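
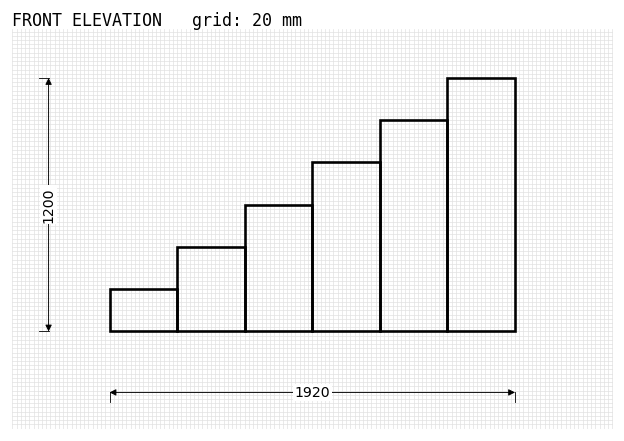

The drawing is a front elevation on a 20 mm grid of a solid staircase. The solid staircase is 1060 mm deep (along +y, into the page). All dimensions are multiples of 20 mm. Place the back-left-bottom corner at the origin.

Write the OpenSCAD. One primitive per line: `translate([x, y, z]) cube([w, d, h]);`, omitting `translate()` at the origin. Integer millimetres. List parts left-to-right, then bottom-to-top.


cube([320, 1060, 200]);
translate([320, 0, 0]) cube([320, 1060, 400]);
translate([640, 0, 0]) cube([320, 1060, 600]);
translate([960, 0, 0]) cube([320, 1060, 800]);
translate([1280, 0, 0]) cube([320, 1060, 1000]);
translate([1600, 0, 0]) cube([320, 1060, 1200]);


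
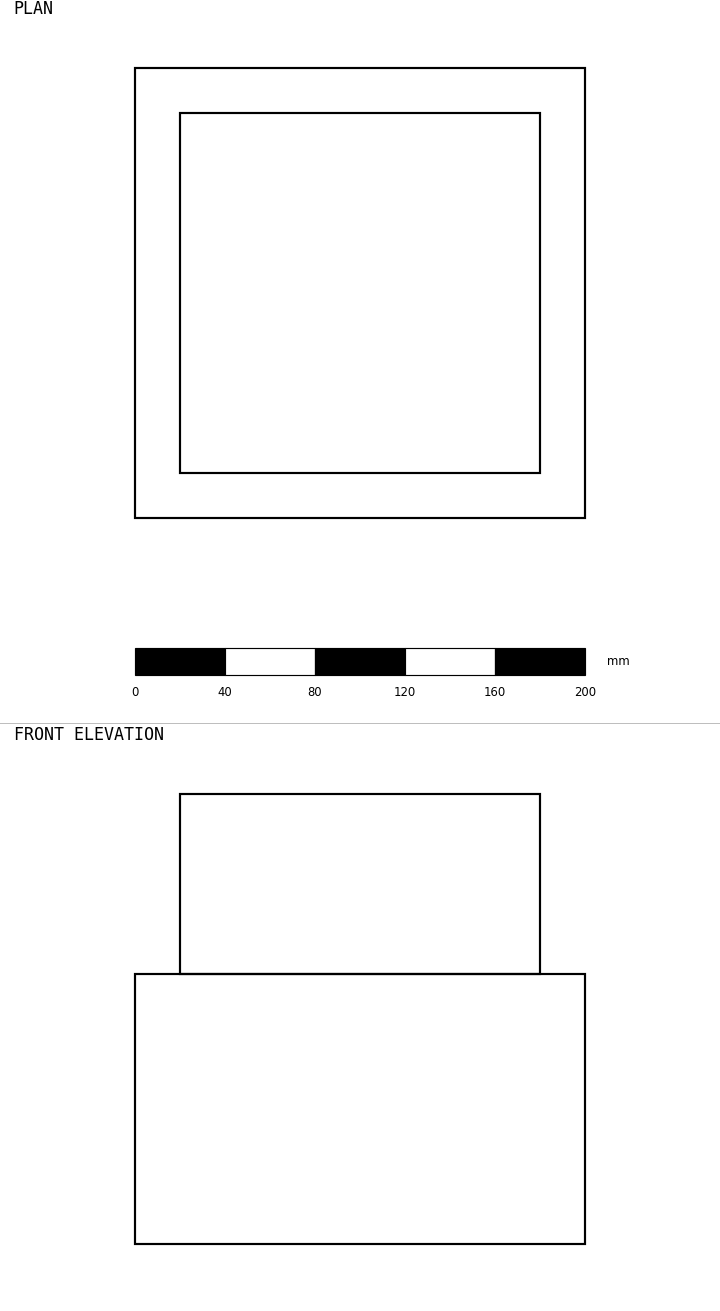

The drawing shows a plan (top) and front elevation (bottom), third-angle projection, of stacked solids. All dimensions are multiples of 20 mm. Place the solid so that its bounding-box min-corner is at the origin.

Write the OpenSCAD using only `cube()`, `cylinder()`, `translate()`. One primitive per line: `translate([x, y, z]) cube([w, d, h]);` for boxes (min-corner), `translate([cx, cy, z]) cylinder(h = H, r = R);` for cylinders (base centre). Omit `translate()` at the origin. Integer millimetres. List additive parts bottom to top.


cube([200, 200, 120]);
translate([20, 20, 120]) cube([160, 160, 80]);


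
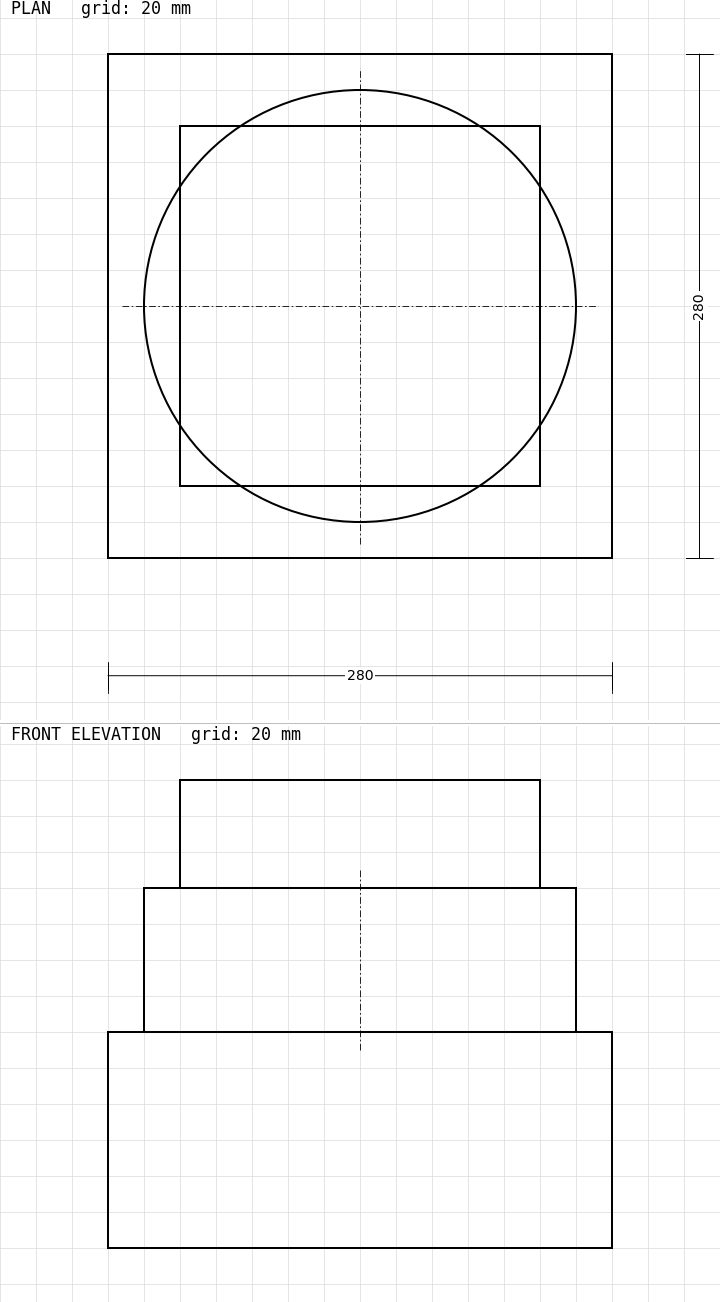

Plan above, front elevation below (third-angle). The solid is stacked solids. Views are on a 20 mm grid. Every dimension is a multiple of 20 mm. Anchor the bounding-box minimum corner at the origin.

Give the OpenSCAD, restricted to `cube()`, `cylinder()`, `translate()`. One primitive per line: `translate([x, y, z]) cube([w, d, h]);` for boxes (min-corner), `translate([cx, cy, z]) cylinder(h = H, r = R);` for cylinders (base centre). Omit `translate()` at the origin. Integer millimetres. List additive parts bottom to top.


cube([280, 280, 120]);
translate([140, 140, 120]) cylinder(h = 80, r = 120);
translate([40, 40, 200]) cube([200, 200, 60]);


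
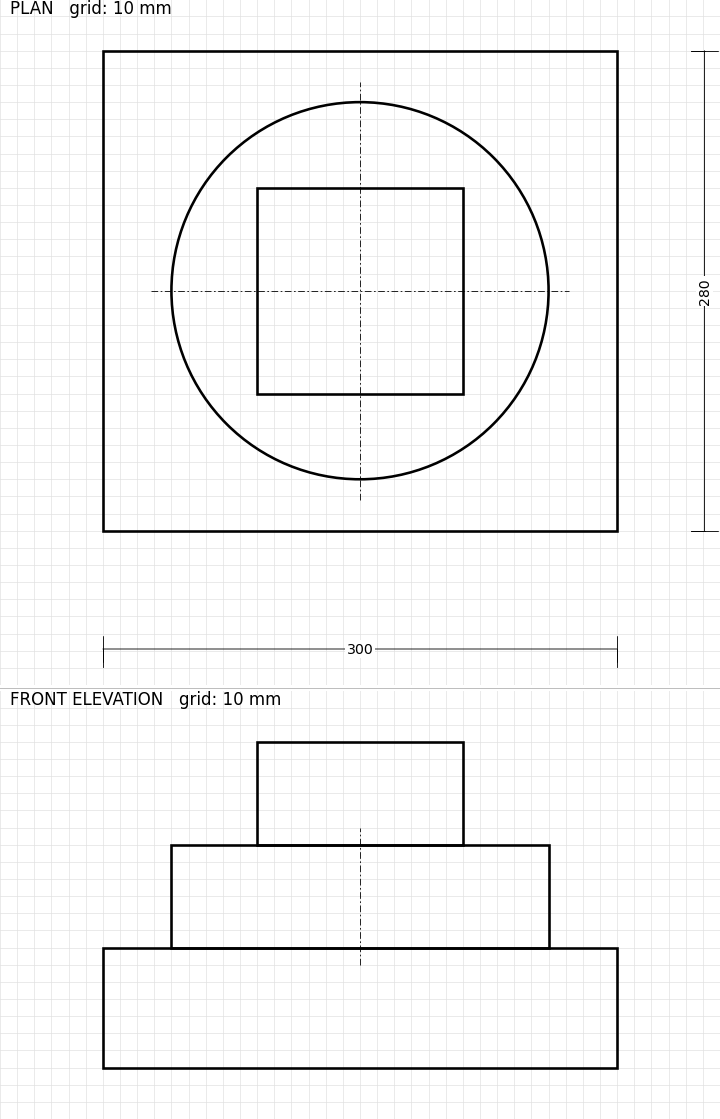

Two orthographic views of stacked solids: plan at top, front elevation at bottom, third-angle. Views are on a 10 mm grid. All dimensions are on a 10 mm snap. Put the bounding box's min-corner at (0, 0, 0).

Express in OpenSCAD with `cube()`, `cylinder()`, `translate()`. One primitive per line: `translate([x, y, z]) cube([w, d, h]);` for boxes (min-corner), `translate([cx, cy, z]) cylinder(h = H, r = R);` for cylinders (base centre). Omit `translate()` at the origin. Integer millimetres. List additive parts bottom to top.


cube([300, 280, 70]);
translate([150, 140, 70]) cylinder(h = 60, r = 110);
translate([90, 80, 130]) cube([120, 120, 60]);


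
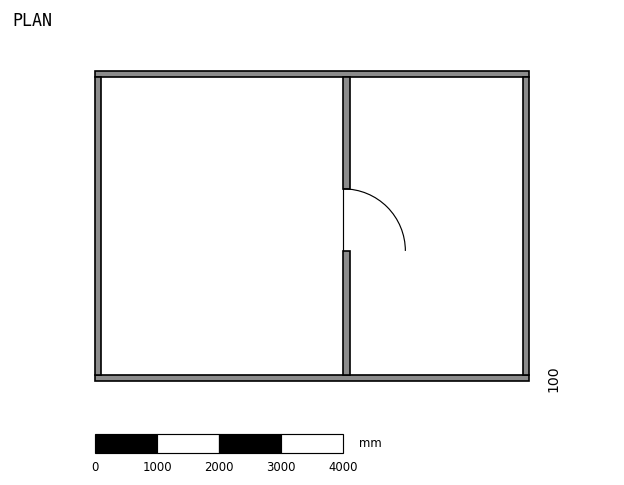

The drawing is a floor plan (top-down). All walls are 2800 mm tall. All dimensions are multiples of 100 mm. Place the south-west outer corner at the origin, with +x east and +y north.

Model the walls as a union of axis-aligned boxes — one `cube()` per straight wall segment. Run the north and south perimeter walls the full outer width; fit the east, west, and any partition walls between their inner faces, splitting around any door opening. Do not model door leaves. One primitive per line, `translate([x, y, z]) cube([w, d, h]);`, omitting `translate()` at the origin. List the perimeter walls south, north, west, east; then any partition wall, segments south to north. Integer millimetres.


cube([7000, 100, 2800]);
translate([0, 4900, 0]) cube([7000, 100, 2800]);
translate([0, 100, 0]) cube([100, 4800, 2800]);
translate([6900, 100, 0]) cube([100, 4800, 2800]);
translate([4000, 100, 0]) cube([100, 2000, 2800]);
translate([4000, 3100, 0]) cube([100, 1800, 2800]);


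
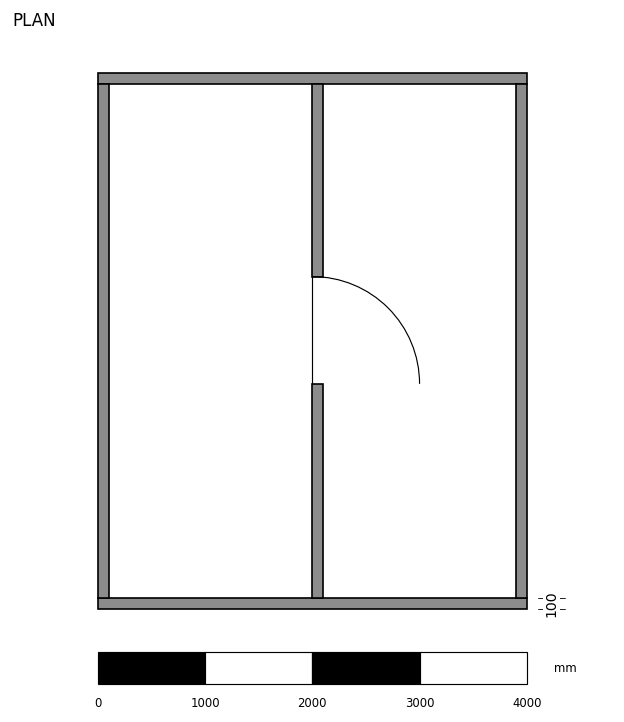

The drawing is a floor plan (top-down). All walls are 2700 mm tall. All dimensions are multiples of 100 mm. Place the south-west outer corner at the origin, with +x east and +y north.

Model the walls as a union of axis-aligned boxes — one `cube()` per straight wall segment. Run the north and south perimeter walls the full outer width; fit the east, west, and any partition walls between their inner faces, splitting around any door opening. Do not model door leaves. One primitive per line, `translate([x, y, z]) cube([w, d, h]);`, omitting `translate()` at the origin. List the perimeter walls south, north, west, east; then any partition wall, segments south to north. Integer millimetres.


cube([4000, 100, 2700]);
translate([0, 4900, 0]) cube([4000, 100, 2700]);
translate([0, 100, 0]) cube([100, 4800, 2700]);
translate([3900, 100, 0]) cube([100, 4800, 2700]);
translate([2000, 100, 0]) cube([100, 2000, 2700]);
translate([2000, 3100, 0]) cube([100, 1800, 2700]);


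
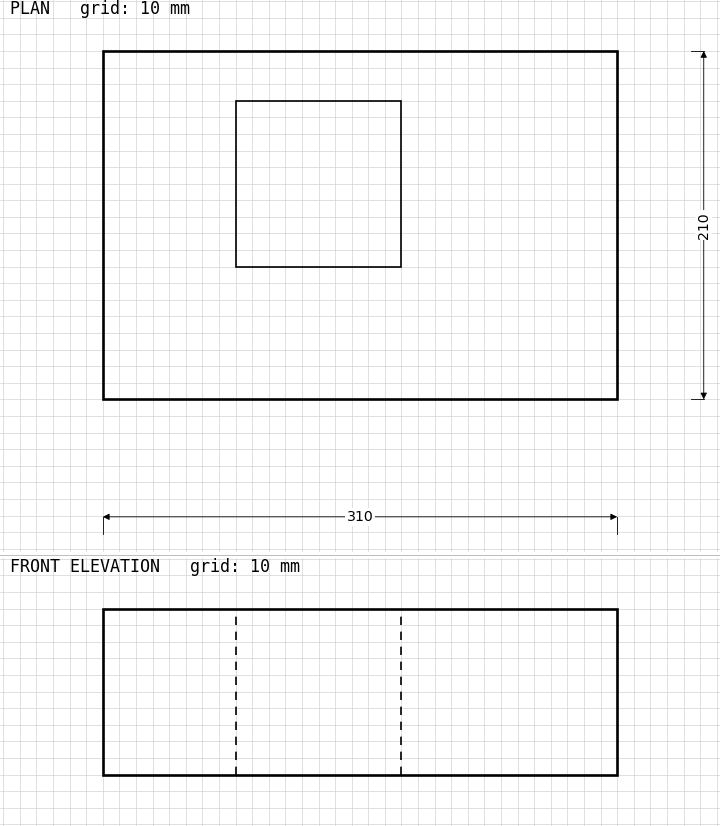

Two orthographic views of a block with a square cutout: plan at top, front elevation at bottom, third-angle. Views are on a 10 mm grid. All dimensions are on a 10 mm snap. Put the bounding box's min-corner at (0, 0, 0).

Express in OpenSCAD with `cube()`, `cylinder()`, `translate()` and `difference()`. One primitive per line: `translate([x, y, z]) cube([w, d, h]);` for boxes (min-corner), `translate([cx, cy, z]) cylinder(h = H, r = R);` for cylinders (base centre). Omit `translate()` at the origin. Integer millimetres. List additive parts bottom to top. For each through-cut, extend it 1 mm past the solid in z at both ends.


difference() {
  cube([310, 210, 100]);
  translate([80, 80, -1]) cube([100, 100, 102]);
}


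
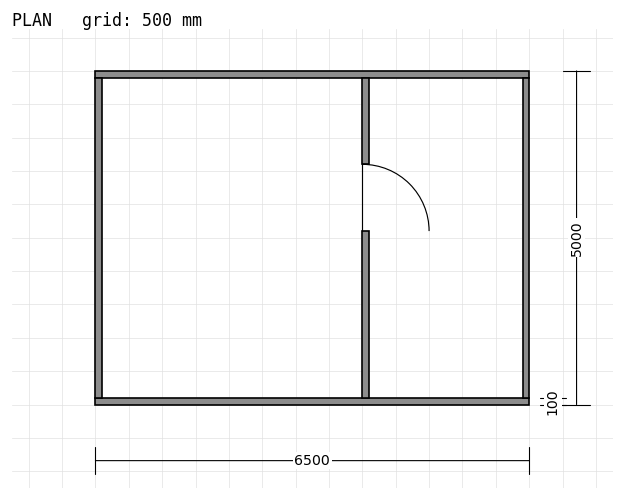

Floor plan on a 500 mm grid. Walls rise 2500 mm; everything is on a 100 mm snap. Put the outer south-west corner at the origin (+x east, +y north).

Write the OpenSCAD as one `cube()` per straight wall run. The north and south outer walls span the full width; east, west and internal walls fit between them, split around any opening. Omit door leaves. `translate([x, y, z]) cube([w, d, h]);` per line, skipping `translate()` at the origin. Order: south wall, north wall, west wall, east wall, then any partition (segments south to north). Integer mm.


cube([6500, 100, 2500]);
translate([0, 4900, 0]) cube([6500, 100, 2500]);
translate([0, 100, 0]) cube([100, 4800, 2500]);
translate([6400, 100, 0]) cube([100, 4800, 2500]);
translate([4000, 100, 0]) cube([100, 2500, 2500]);
translate([4000, 3600, 0]) cube([100, 1300, 2500]);


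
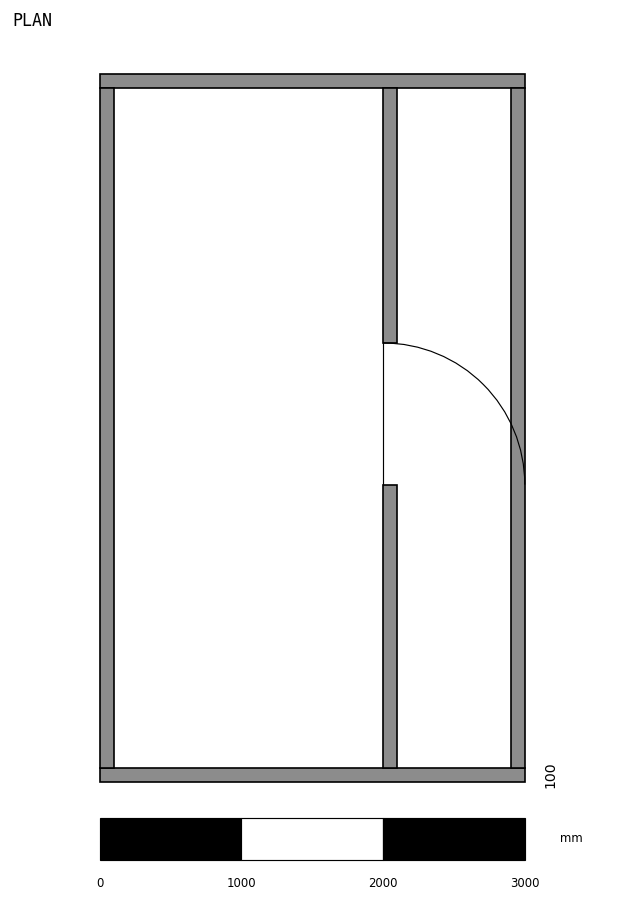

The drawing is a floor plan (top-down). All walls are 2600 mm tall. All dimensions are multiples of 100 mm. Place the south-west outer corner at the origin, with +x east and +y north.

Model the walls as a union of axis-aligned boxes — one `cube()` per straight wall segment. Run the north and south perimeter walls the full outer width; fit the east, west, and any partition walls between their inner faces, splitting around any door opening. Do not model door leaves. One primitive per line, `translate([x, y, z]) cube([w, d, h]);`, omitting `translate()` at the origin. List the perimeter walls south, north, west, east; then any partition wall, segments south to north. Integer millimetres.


cube([3000, 100, 2600]);
translate([0, 4900, 0]) cube([3000, 100, 2600]);
translate([0, 100, 0]) cube([100, 4800, 2600]);
translate([2900, 100, 0]) cube([100, 4800, 2600]);
translate([2000, 100, 0]) cube([100, 2000, 2600]);
translate([2000, 3100, 0]) cube([100, 1800, 2600]);


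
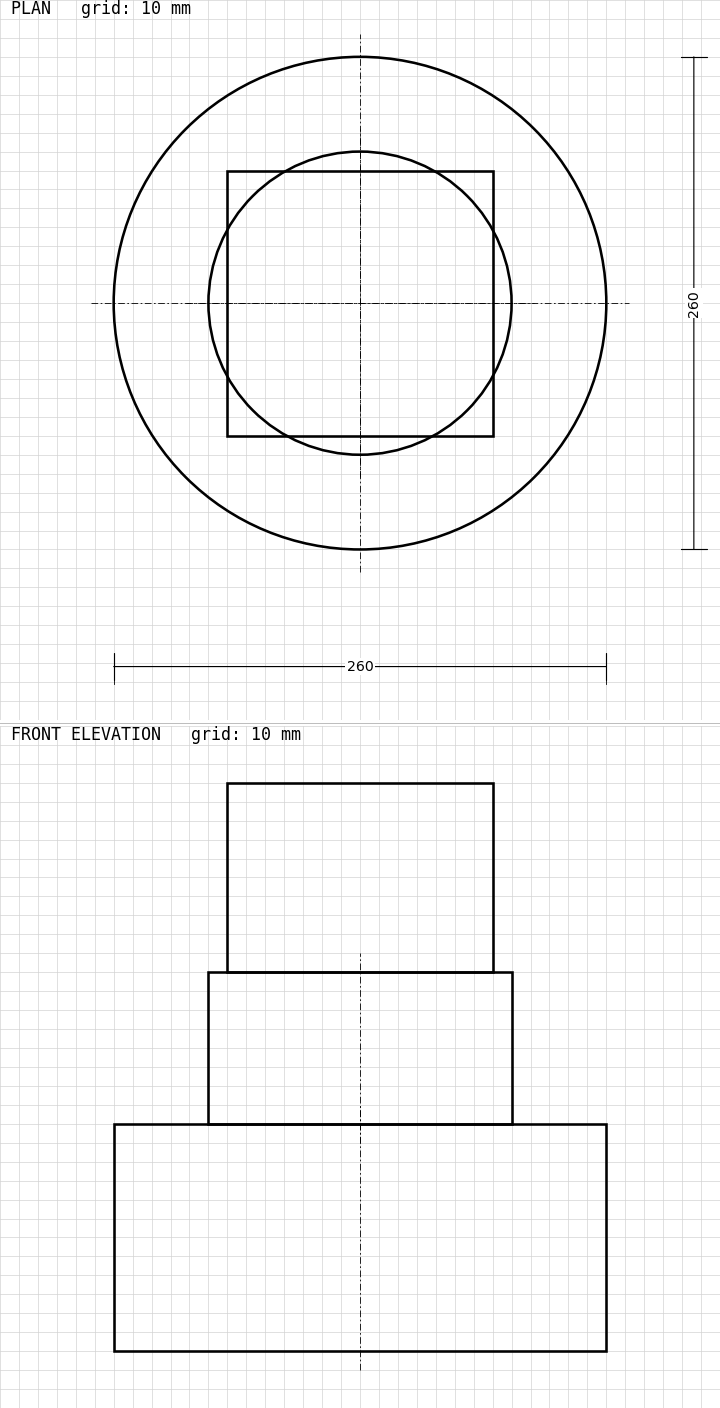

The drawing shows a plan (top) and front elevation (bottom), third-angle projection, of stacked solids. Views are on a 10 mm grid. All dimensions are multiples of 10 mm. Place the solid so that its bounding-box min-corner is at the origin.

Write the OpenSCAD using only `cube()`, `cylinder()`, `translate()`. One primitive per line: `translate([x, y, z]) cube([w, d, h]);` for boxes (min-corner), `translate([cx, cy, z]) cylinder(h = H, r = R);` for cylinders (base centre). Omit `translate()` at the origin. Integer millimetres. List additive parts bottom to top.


translate([130, 130, 0]) cylinder(h = 120, r = 130);
translate([130, 130, 120]) cylinder(h = 80, r = 80);
translate([60, 60, 200]) cube([140, 140, 100]);


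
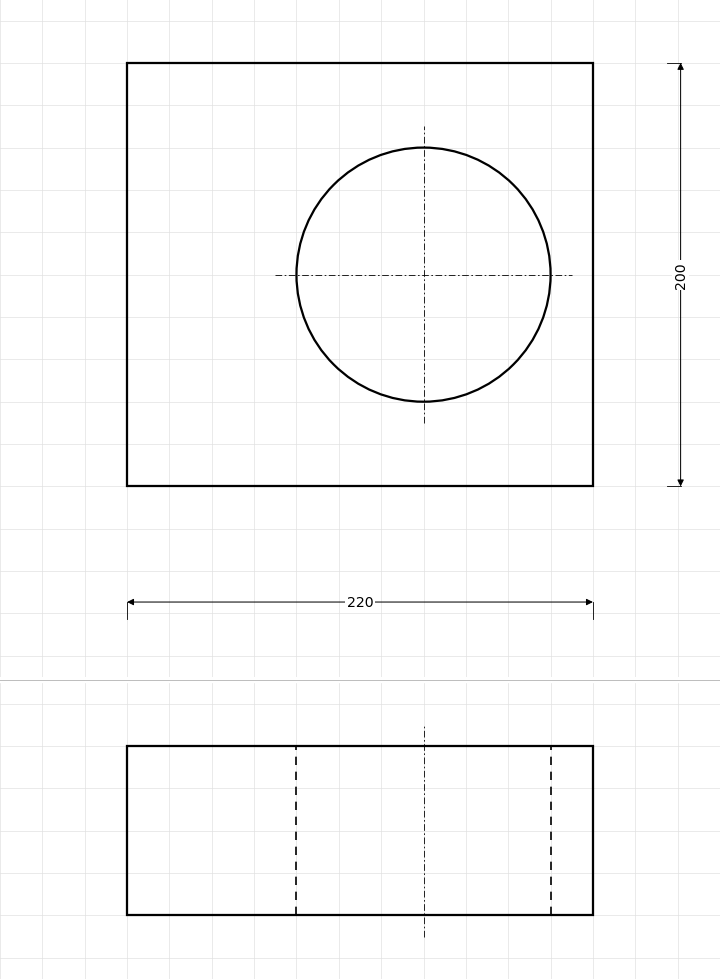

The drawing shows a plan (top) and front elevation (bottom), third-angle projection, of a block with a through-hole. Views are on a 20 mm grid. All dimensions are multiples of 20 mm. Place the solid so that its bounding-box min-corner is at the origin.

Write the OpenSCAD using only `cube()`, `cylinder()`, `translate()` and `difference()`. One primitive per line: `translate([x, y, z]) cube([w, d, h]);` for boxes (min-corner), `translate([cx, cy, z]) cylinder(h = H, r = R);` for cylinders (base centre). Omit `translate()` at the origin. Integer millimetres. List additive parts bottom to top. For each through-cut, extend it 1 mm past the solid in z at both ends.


difference() {
  cube([220, 200, 80]);
  translate([140, 100, -1]) cylinder(h = 82, r = 60);
}


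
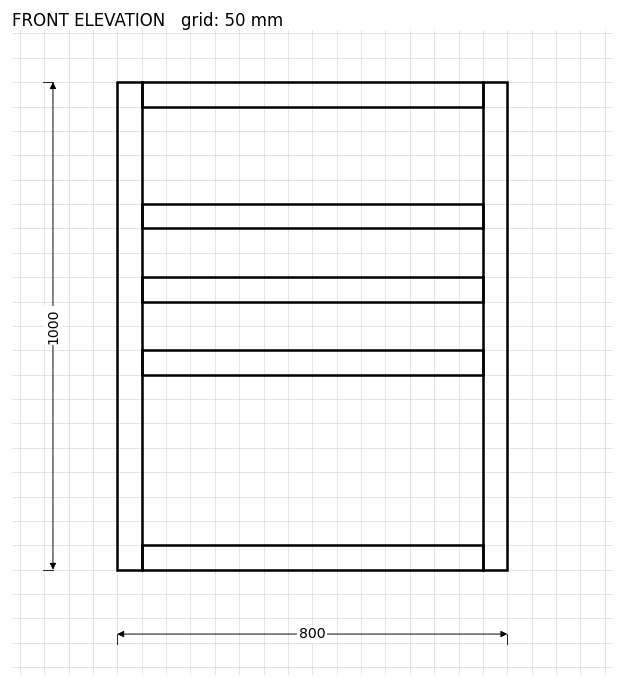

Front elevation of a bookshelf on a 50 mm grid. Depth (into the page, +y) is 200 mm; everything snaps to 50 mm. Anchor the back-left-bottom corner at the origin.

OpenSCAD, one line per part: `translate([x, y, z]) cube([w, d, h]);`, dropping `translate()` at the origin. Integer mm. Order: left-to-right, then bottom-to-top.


cube([50, 200, 1000]);
translate([50, 0, 0]) cube([700, 200, 50]);
translate([50, 0, 400]) cube([700, 200, 50]);
translate([50, 0, 550]) cube([700, 200, 50]);
translate([50, 0, 700]) cube([700, 200, 50]);
translate([50, 0, 950]) cube([700, 200, 50]);
translate([750, 0, 0]) cube([50, 200, 1000]);


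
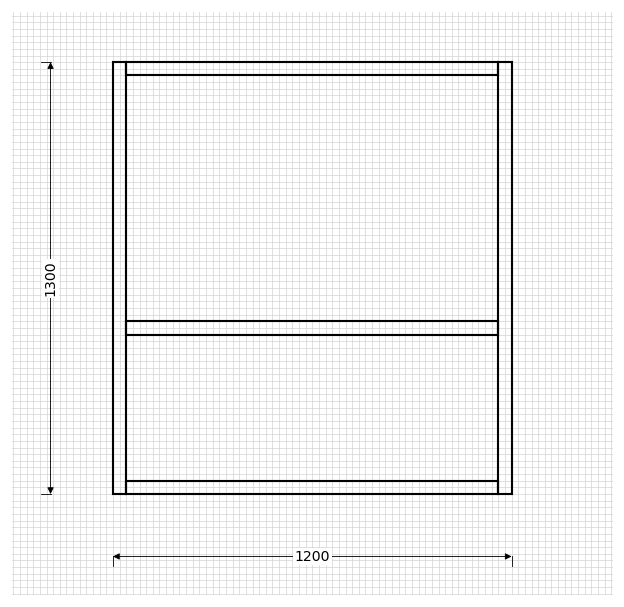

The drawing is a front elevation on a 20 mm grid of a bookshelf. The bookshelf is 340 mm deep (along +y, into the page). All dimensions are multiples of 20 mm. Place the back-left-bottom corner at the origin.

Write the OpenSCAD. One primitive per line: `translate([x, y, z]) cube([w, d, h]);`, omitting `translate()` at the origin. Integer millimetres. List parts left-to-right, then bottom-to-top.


cube([40, 340, 1300]);
translate([40, 0, 0]) cube([1120, 340, 40]);
translate([40, 0, 480]) cube([1120, 340, 40]);
translate([40, 0, 1260]) cube([1120, 340, 40]);
translate([1160, 0, 0]) cube([40, 340, 1300]);


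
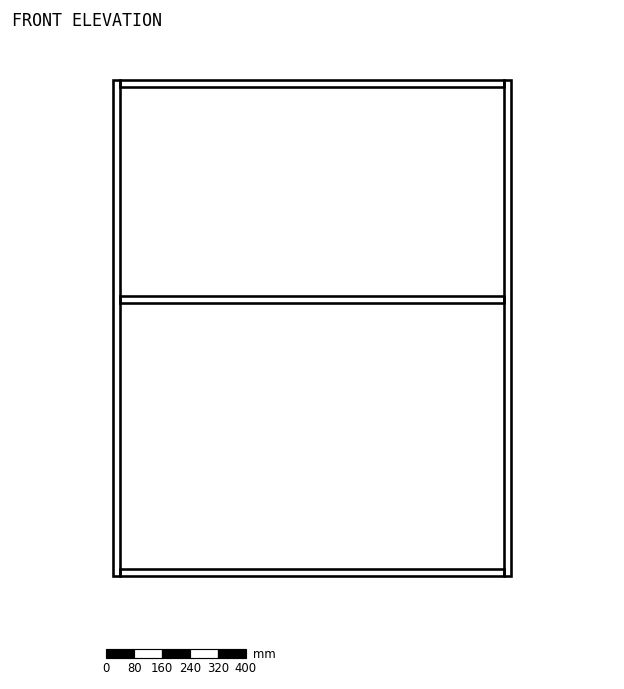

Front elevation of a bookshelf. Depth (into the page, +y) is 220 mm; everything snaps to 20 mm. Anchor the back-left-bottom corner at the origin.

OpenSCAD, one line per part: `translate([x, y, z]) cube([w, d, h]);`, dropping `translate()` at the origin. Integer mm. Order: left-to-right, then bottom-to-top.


cube([20, 220, 1420]);
translate([20, 0, 0]) cube([1100, 220, 20]);
translate([20, 0, 780]) cube([1100, 220, 20]);
translate([20, 0, 1400]) cube([1100, 220, 20]);
translate([1120, 0, 0]) cube([20, 220, 1420]);


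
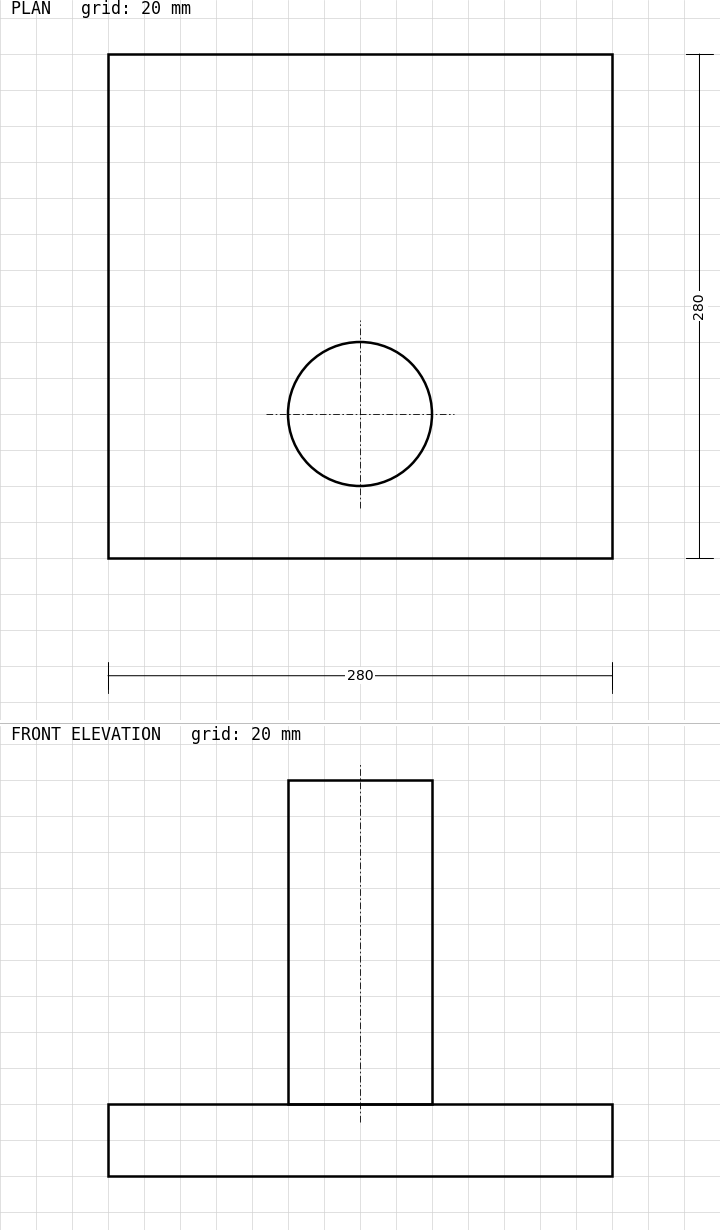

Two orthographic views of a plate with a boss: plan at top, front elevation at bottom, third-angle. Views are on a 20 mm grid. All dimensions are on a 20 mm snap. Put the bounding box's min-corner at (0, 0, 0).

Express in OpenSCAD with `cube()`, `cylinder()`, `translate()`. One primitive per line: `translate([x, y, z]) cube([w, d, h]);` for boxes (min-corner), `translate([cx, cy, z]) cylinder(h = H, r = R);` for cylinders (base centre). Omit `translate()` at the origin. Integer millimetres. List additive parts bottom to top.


cube([280, 280, 40]);
translate([140, 80, 40]) cylinder(h = 180, r = 40);


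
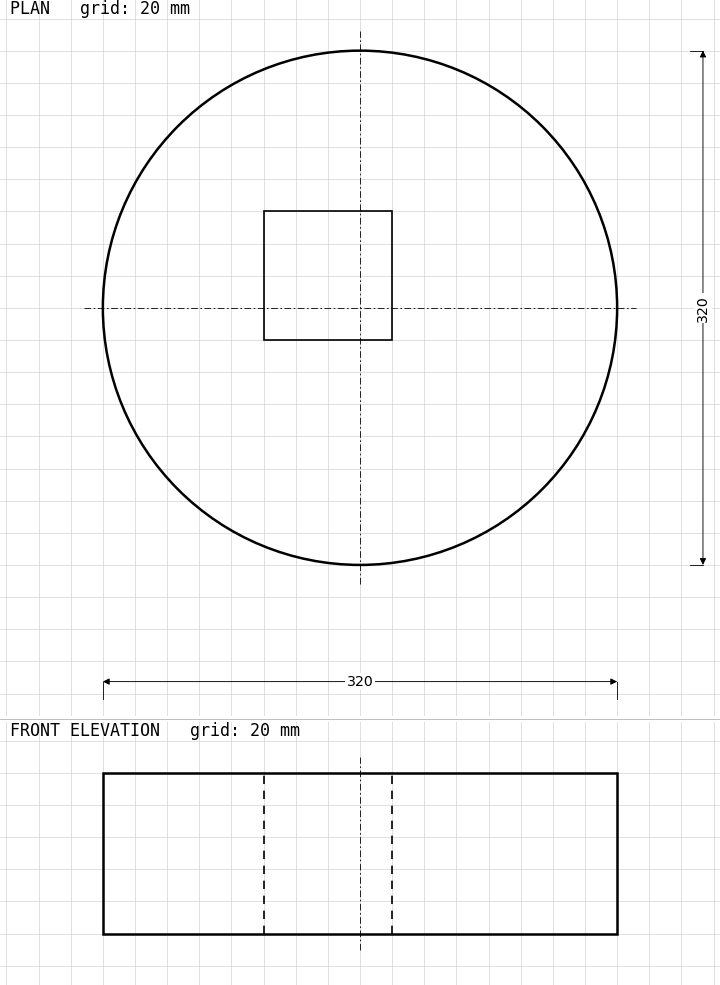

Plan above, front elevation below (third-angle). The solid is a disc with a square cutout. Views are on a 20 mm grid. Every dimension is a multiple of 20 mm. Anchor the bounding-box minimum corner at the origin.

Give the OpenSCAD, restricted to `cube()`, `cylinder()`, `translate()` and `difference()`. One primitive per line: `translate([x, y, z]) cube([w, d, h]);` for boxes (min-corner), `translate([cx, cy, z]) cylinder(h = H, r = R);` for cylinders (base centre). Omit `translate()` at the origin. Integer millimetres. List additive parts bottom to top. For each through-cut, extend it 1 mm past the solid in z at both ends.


difference() {
  translate([160, 160, 0]) cylinder(h = 100, r = 160);
  translate([100, 140, -1]) cube([80, 80, 102]);
}


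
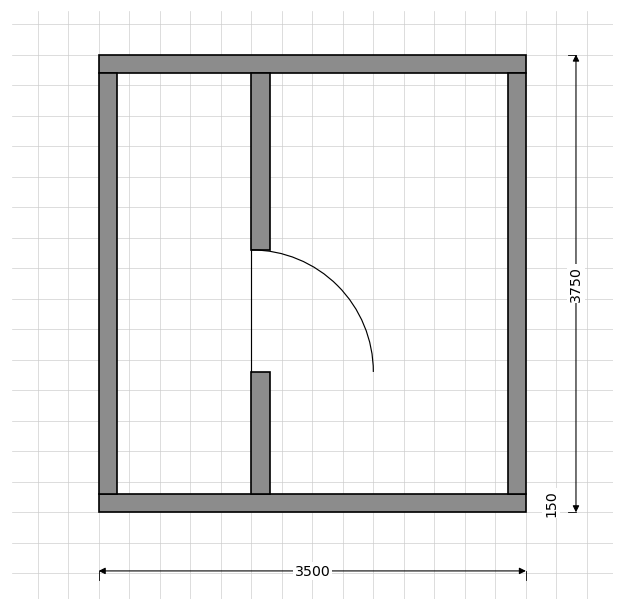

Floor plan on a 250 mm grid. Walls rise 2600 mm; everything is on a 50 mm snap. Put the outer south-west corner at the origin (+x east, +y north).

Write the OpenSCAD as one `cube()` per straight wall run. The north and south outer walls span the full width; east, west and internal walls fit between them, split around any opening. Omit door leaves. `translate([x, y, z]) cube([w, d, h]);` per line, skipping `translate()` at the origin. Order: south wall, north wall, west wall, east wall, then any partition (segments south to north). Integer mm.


cube([3500, 150, 2600]);
translate([0, 3600, 0]) cube([3500, 150, 2600]);
translate([0, 150, 0]) cube([150, 3450, 2600]);
translate([3350, 150, 0]) cube([150, 3450, 2600]);
translate([1250, 150, 0]) cube([150, 1000, 2600]);
translate([1250, 2150, 0]) cube([150, 1450, 2600]);


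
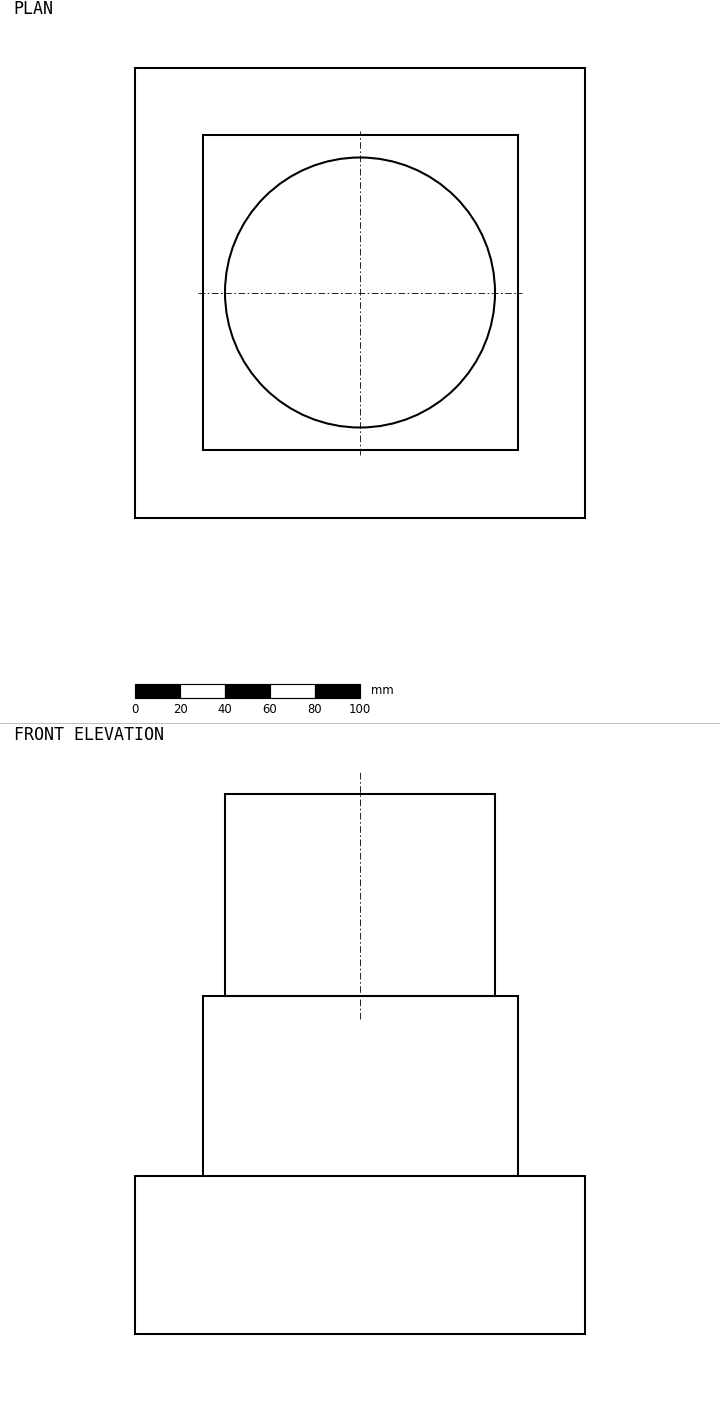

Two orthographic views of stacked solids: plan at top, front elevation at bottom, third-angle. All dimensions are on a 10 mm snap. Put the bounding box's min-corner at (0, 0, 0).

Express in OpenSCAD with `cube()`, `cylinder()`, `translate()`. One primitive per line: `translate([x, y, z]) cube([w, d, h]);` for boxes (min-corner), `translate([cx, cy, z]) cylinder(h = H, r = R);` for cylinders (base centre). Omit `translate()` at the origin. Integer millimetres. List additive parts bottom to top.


cube([200, 200, 70]);
translate([30, 30, 70]) cube([140, 140, 80]);
translate([100, 100, 150]) cylinder(h = 90, r = 60);


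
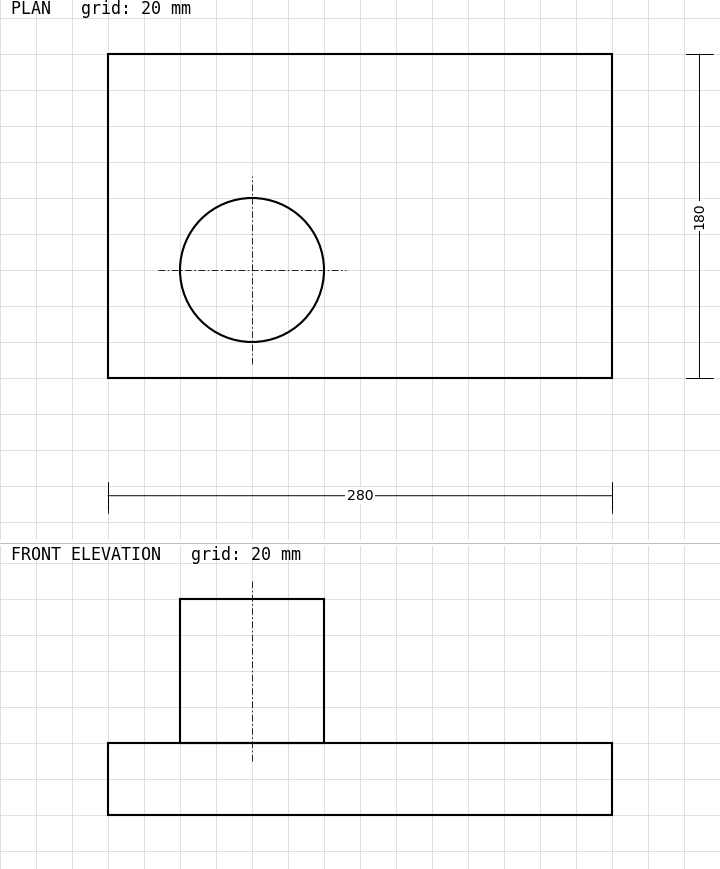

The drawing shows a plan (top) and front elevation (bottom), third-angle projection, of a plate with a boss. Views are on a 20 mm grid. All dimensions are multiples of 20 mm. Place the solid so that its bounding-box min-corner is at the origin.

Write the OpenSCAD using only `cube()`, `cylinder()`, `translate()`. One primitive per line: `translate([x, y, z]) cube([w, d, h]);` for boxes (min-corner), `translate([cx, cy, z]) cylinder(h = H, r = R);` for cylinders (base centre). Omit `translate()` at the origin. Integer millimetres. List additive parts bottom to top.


cube([280, 180, 40]);
translate([80, 60, 40]) cylinder(h = 80, r = 40);


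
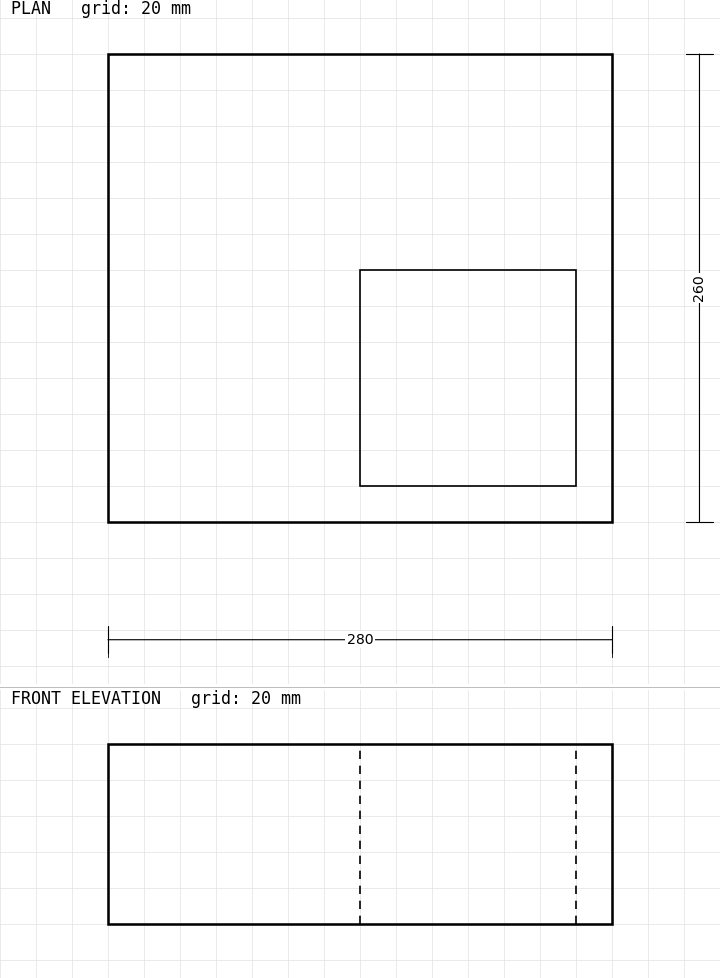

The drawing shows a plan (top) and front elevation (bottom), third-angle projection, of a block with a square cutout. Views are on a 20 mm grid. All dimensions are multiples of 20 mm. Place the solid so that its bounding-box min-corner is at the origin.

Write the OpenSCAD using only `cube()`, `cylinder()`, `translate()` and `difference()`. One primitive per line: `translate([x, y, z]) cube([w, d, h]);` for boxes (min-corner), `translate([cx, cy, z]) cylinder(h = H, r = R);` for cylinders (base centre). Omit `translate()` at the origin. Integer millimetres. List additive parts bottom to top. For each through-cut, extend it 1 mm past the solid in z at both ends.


difference() {
  cube([280, 260, 100]);
  translate([140, 20, -1]) cube([120, 120, 102]);
}


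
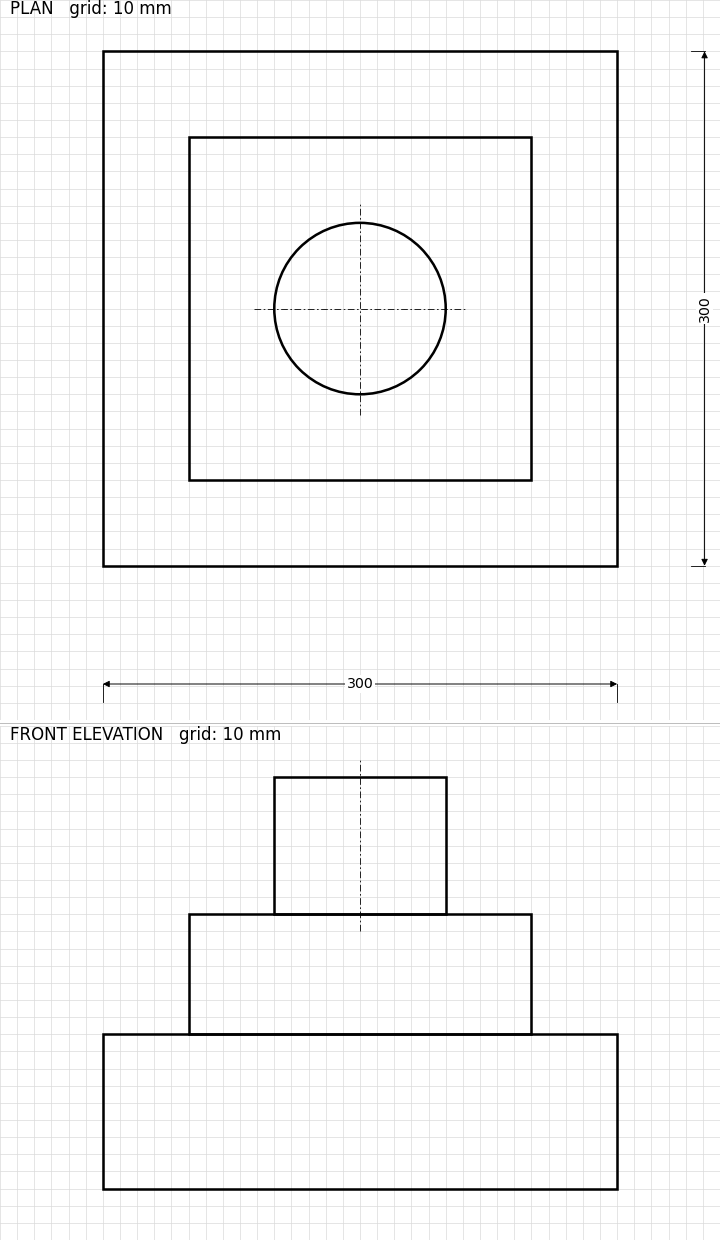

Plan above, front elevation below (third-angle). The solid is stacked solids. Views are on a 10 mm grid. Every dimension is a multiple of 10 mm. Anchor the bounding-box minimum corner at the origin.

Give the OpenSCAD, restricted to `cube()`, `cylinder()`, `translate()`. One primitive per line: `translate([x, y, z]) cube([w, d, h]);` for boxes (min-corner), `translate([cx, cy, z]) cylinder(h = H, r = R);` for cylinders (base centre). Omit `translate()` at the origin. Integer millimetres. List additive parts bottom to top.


cube([300, 300, 90]);
translate([50, 50, 90]) cube([200, 200, 70]);
translate([150, 150, 160]) cylinder(h = 80, r = 50);


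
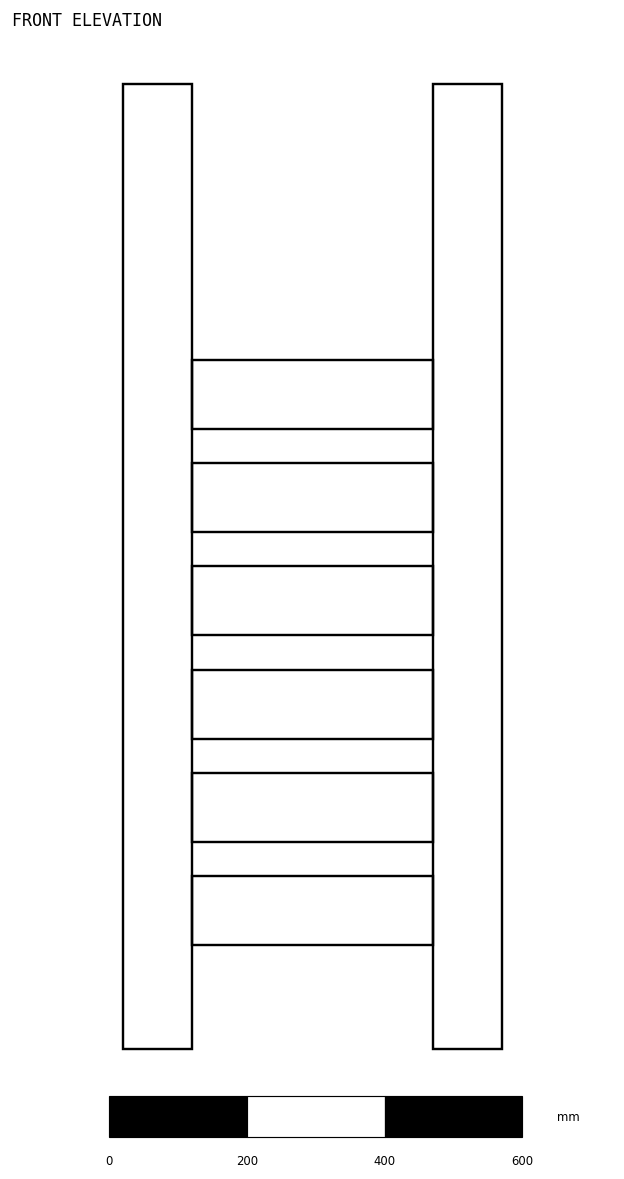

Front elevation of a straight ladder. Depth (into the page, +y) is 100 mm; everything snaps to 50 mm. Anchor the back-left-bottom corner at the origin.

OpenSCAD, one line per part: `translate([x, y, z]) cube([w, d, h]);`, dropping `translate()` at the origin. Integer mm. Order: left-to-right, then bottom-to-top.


cube([100, 100, 1400]);
translate([100, 0, 150]) cube([350, 100, 100]);
translate([100, 0, 300]) cube([350, 100, 100]);
translate([100, 0, 450]) cube([350, 100, 100]);
translate([100, 0, 600]) cube([350, 100, 100]);
translate([100, 0, 750]) cube([350, 100, 100]);
translate([100, 0, 900]) cube([350, 100, 100]);
translate([450, 0, 0]) cube([100, 100, 1400]);


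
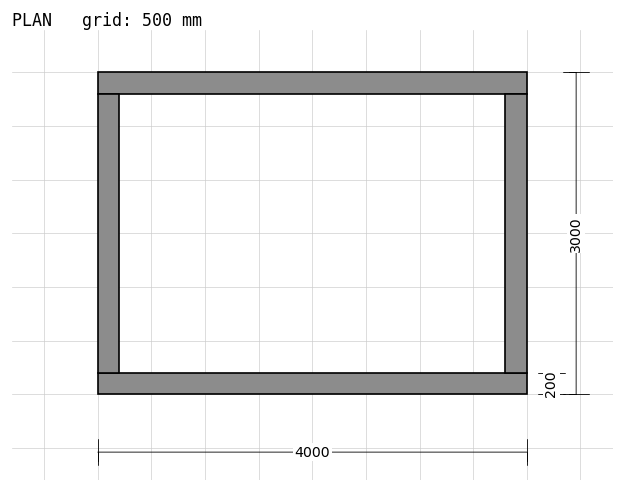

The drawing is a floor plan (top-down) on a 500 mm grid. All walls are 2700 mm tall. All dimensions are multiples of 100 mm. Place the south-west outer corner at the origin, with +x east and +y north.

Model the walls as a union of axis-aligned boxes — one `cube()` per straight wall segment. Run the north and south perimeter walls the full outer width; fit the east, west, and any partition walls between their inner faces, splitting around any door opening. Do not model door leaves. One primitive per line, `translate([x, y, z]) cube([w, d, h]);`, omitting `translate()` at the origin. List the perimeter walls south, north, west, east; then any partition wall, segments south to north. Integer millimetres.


cube([4000, 200, 2700]);
translate([0, 2800, 0]) cube([4000, 200, 2700]);
translate([0, 200, 0]) cube([200, 2600, 2700]);
translate([3800, 200, 0]) cube([200, 2600, 2700]);


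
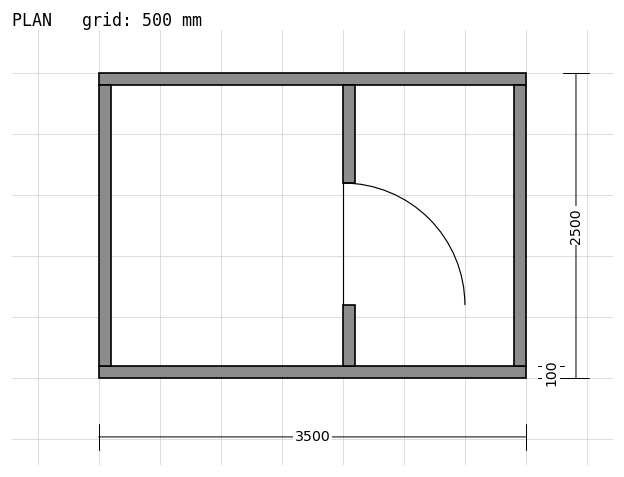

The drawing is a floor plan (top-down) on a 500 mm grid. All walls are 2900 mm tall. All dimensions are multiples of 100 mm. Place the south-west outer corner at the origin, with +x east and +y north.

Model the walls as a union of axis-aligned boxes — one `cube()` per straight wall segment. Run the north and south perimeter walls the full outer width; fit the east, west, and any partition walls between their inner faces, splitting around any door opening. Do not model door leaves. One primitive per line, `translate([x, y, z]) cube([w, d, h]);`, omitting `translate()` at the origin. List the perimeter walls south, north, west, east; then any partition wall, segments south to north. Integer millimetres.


cube([3500, 100, 2900]);
translate([0, 2400, 0]) cube([3500, 100, 2900]);
translate([0, 100, 0]) cube([100, 2300, 2900]);
translate([3400, 100, 0]) cube([100, 2300, 2900]);
translate([2000, 100, 0]) cube([100, 500, 2900]);
translate([2000, 1600, 0]) cube([100, 800, 2900]);


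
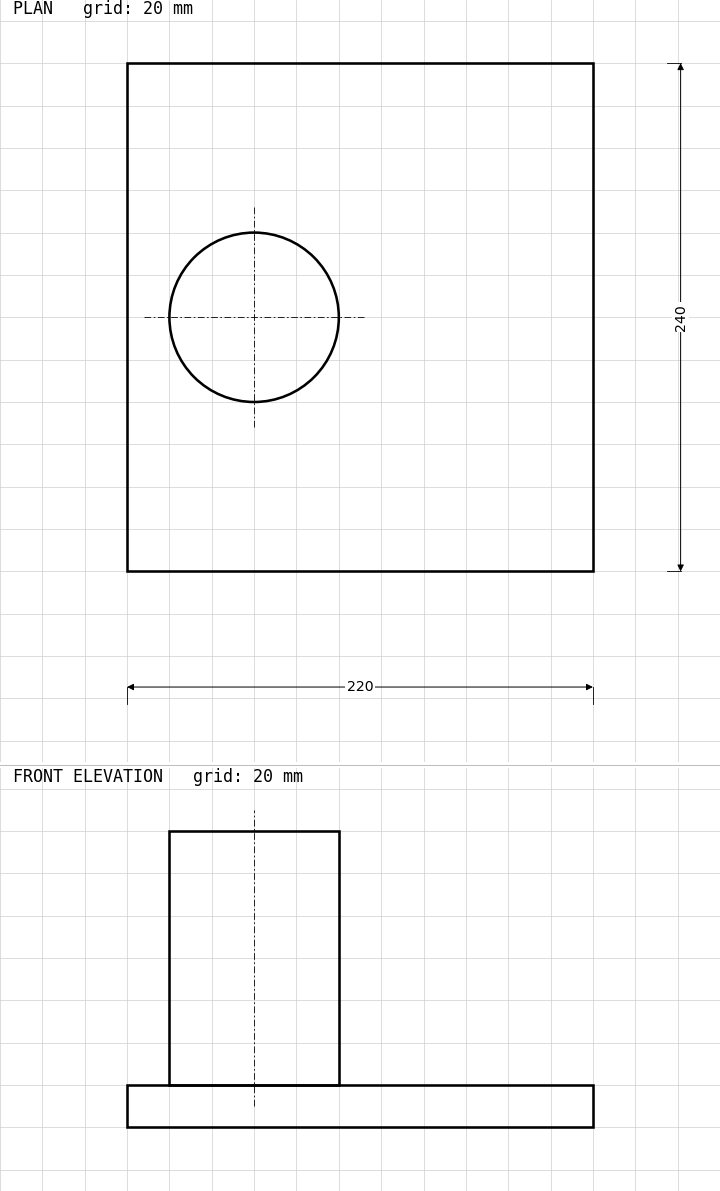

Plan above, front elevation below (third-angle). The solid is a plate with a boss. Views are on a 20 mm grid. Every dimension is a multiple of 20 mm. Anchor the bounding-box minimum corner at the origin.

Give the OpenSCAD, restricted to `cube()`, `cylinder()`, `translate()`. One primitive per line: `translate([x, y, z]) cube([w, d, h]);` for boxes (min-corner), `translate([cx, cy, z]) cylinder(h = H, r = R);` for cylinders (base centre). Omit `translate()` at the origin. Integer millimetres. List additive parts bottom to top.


cube([220, 240, 20]);
translate([60, 120, 20]) cylinder(h = 120, r = 40);


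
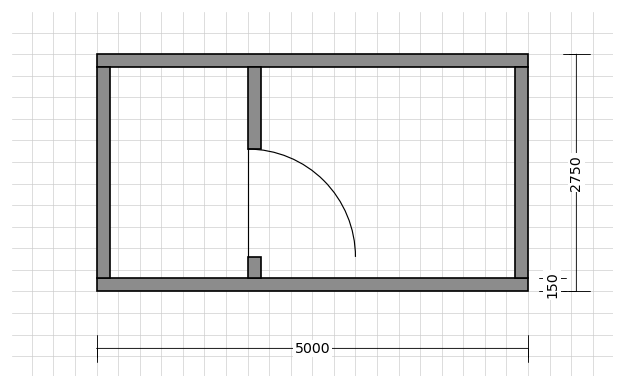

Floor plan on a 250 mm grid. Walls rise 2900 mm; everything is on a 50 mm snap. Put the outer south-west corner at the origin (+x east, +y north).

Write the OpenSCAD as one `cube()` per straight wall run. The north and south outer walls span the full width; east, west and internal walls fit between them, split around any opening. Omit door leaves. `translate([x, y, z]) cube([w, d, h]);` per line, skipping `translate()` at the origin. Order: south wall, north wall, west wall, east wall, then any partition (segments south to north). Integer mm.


cube([5000, 150, 2900]);
translate([0, 2600, 0]) cube([5000, 150, 2900]);
translate([0, 150, 0]) cube([150, 2450, 2900]);
translate([4850, 150, 0]) cube([150, 2450, 2900]);
translate([1750, 150, 0]) cube([150, 250, 2900]);
translate([1750, 1650, 0]) cube([150, 950, 2900]);


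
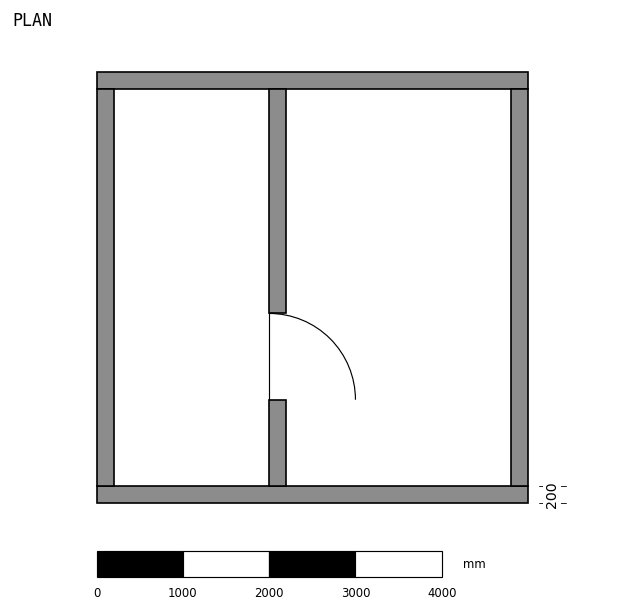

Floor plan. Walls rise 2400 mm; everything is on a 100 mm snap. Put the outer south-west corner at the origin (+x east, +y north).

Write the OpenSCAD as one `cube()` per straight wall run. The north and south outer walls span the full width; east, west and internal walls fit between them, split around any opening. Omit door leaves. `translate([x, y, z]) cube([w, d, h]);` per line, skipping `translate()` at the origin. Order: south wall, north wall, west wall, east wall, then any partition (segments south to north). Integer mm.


cube([5000, 200, 2400]);
translate([0, 4800, 0]) cube([5000, 200, 2400]);
translate([0, 200, 0]) cube([200, 4600, 2400]);
translate([4800, 200, 0]) cube([200, 4600, 2400]);
translate([2000, 200, 0]) cube([200, 1000, 2400]);
translate([2000, 2200, 0]) cube([200, 2600, 2400]);


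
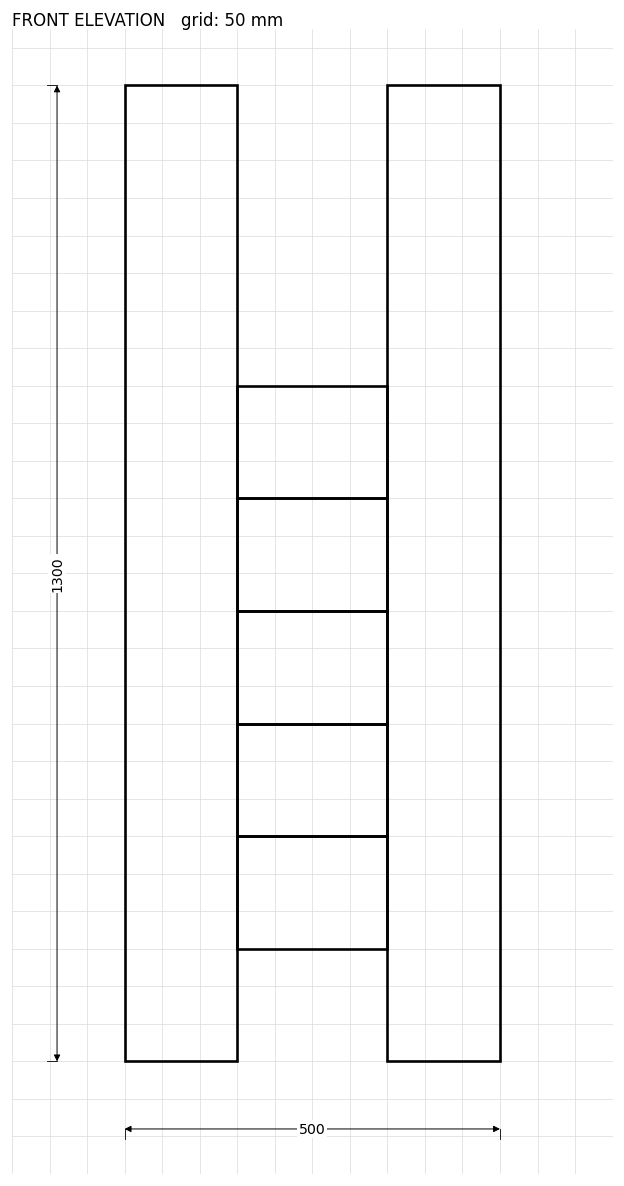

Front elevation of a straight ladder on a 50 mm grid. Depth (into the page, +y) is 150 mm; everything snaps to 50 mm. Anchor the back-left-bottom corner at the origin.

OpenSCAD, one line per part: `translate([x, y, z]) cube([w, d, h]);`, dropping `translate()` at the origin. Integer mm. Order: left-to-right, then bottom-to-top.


cube([150, 150, 1300]);
translate([150, 0, 150]) cube([200, 150, 150]);
translate([150, 0, 300]) cube([200, 150, 150]);
translate([150, 0, 450]) cube([200, 150, 150]);
translate([150, 0, 600]) cube([200, 150, 150]);
translate([150, 0, 750]) cube([200, 150, 150]);
translate([350, 0, 0]) cube([150, 150, 1300]);


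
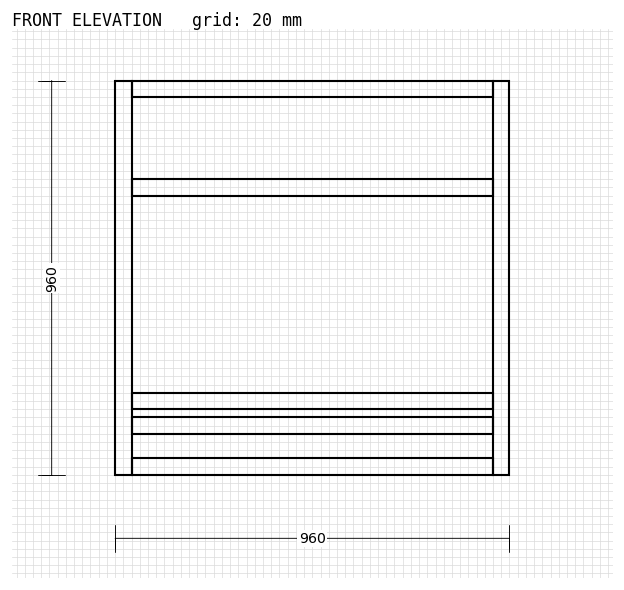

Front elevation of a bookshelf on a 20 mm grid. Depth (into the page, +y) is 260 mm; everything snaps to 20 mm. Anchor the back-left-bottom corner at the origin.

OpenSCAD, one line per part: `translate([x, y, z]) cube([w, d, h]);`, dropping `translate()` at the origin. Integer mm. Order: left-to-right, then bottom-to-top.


cube([40, 260, 960]);
translate([40, 0, 0]) cube([880, 260, 40]);
translate([40, 0, 100]) cube([880, 260, 40]);
translate([40, 0, 160]) cube([880, 260, 40]);
translate([40, 0, 680]) cube([880, 260, 40]);
translate([40, 0, 920]) cube([880, 260, 40]);
translate([920, 0, 0]) cube([40, 260, 960]);


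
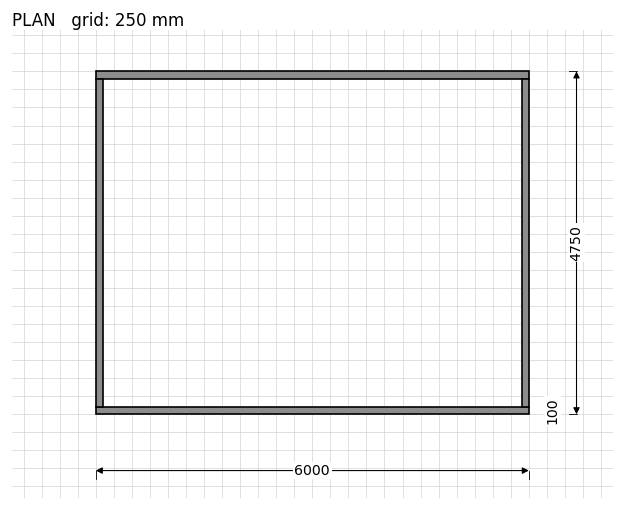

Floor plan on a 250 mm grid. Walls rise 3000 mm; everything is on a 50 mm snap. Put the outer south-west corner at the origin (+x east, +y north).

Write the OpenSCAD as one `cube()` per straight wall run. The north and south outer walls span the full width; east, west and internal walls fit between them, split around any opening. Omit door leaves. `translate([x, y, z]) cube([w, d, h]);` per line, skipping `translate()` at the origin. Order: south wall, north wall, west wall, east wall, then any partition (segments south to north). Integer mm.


cube([6000, 100, 3000]);
translate([0, 4650, 0]) cube([6000, 100, 3000]);
translate([0, 100, 0]) cube([100, 4550, 3000]);
translate([5900, 100, 0]) cube([100, 4550, 3000]);


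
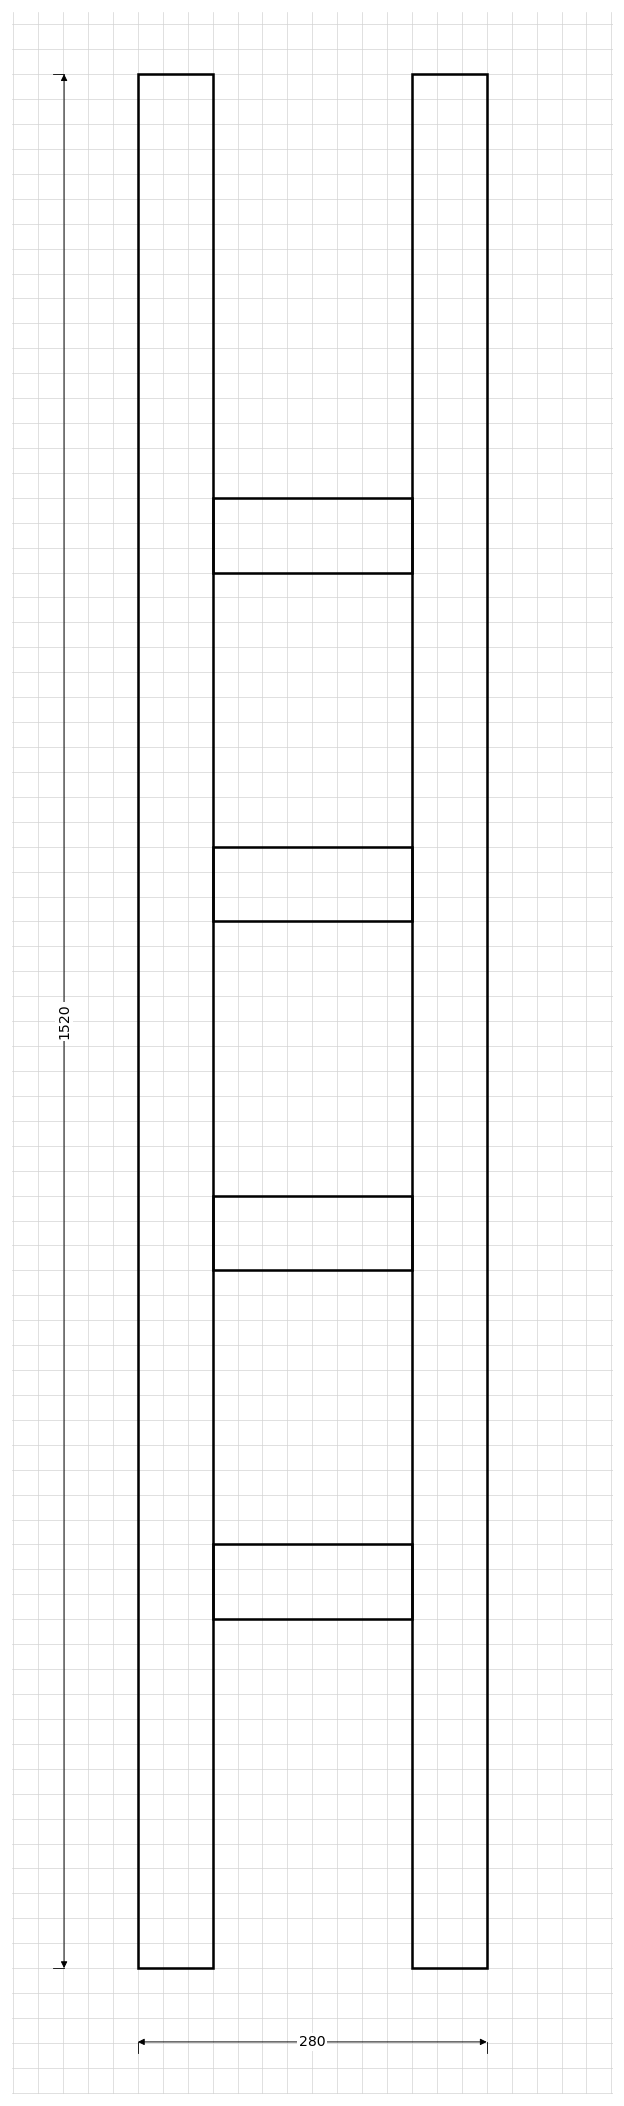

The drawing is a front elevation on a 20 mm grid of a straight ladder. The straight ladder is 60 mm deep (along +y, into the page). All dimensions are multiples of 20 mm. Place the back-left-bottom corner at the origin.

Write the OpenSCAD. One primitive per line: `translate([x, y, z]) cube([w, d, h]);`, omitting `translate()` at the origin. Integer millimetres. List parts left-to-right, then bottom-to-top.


cube([60, 60, 1520]);
translate([60, 0, 280]) cube([160, 60, 60]);
translate([60, 0, 560]) cube([160, 60, 60]);
translate([60, 0, 840]) cube([160, 60, 60]);
translate([60, 0, 1120]) cube([160, 60, 60]);
translate([220, 0, 0]) cube([60, 60, 1520]);


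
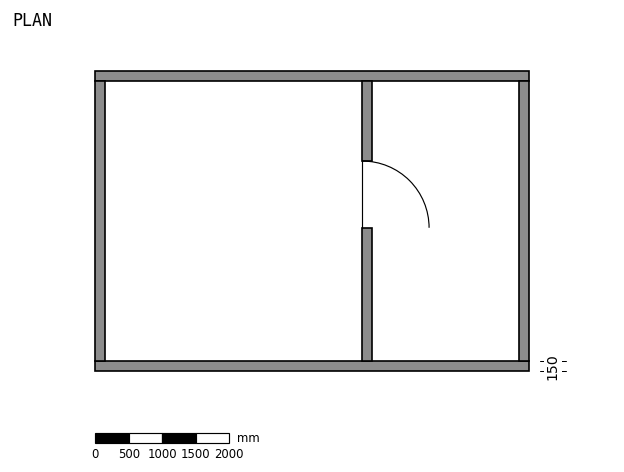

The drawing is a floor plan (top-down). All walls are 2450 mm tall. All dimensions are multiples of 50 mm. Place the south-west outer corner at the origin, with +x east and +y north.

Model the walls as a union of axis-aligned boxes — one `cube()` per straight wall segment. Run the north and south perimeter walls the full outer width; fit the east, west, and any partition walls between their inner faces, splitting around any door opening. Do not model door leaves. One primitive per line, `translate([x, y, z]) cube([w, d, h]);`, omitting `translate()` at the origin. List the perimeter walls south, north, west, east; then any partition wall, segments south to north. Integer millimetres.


cube([6500, 150, 2450]);
translate([0, 4350, 0]) cube([6500, 150, 2450]);
translate([0, 150, 0]) cube([150, 4200, 2450]);
translate([6350, 150, 0]) cube([150, 4200, 2450]);
translate([4000, 150, 0]) cube([150, 2000, 2450]);
translate([4000, 3150, 0]) cube([150, 1200, 2450]);


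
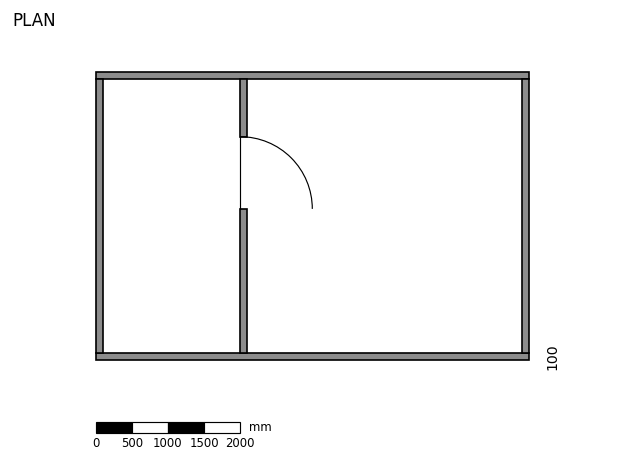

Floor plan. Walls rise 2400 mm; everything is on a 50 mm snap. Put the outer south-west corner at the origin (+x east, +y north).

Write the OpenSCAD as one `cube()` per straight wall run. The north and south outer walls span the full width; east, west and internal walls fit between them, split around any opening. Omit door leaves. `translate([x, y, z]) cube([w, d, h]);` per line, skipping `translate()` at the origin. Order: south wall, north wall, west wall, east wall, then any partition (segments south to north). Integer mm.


cube([6000, 100, 2400]);
translate([0, 3900, 0]) cube([6000, 100, 2400]);
translate([0, 100, 0]) cube([100, 3800, 2400]);
translate([5900, 100, 0]) cube([100, 3800, 2400]);
translate([2000, 100, 0]) cube([100, 2000, 2400]);
translate([2000, 3100, 0]) cube([100, 800, 2400]);


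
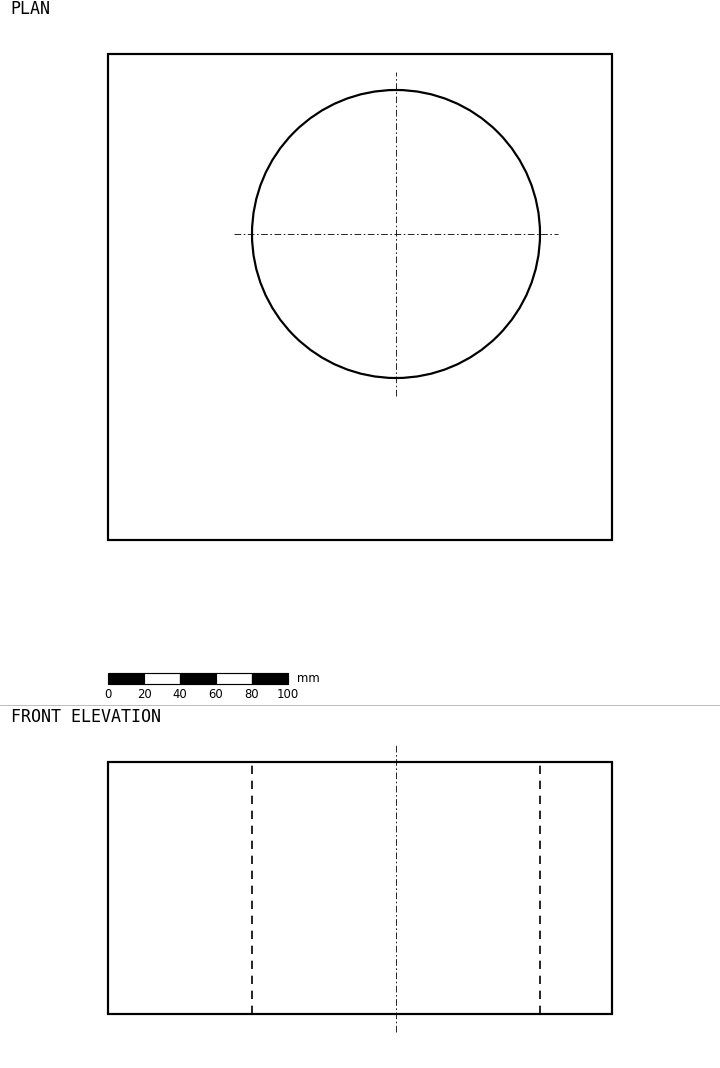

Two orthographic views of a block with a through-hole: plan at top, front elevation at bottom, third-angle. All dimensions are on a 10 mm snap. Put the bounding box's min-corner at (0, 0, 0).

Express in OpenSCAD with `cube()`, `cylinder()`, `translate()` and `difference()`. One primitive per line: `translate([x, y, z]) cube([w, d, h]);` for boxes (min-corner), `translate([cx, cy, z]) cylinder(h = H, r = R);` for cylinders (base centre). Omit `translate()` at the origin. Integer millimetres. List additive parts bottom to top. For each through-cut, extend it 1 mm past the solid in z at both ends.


difference() {
  cube([280, 270, 140]);
  translate([160, 170, -1]) cylinder(h = 142, r = 80);
}


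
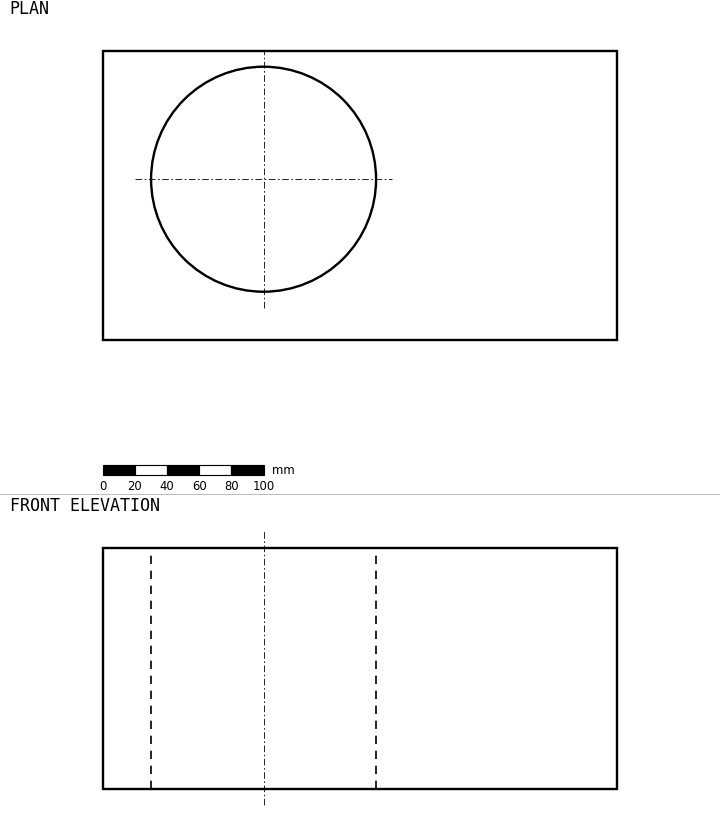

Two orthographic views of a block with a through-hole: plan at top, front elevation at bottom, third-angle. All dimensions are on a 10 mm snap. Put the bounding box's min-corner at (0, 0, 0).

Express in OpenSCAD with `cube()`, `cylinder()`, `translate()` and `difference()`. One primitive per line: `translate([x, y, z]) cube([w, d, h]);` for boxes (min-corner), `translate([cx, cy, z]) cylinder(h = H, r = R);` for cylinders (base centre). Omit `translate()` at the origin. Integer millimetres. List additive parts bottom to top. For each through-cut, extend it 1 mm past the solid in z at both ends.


difference() {
  cube([320, 180, 150]);
  translate([100, 100, -1]) cylinder(h = 152, r = 70);
}


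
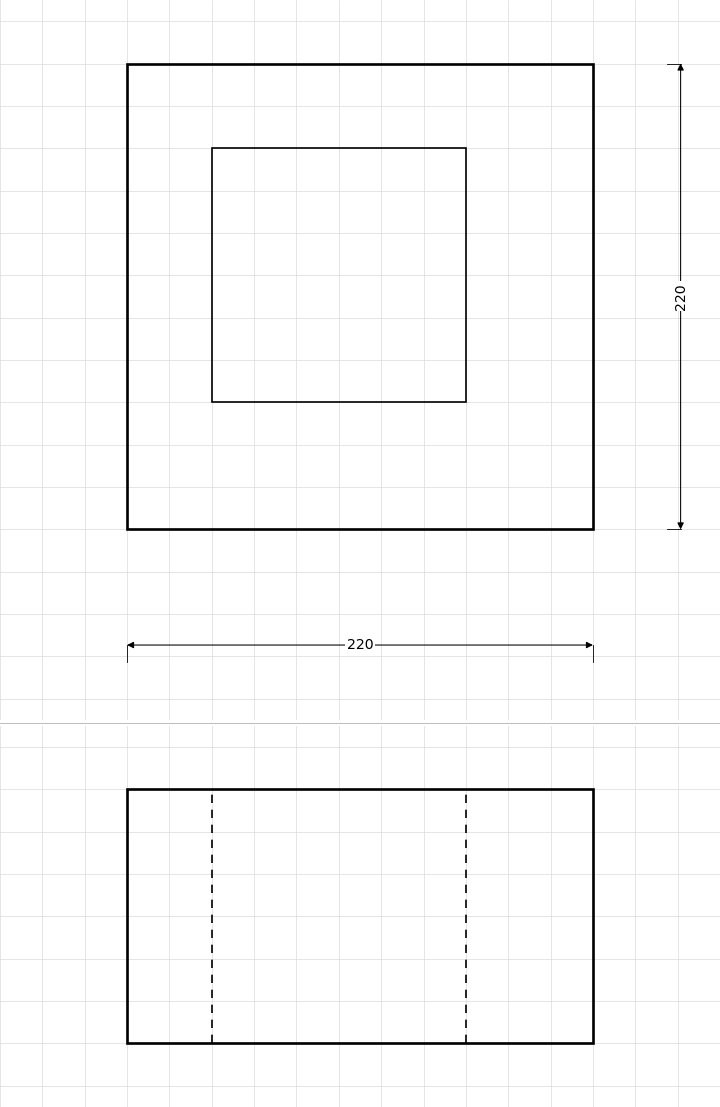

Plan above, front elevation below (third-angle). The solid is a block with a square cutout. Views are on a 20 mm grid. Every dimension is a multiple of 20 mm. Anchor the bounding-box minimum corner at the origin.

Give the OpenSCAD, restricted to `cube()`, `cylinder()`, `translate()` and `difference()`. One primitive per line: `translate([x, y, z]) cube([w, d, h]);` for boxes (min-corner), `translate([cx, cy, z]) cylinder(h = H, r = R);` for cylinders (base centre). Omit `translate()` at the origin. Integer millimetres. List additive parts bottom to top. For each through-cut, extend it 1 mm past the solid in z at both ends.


difference() {
  cube([220, 220, 120]);
  translate([40, 60, -1]) cube([120, 120, 122]);
}
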